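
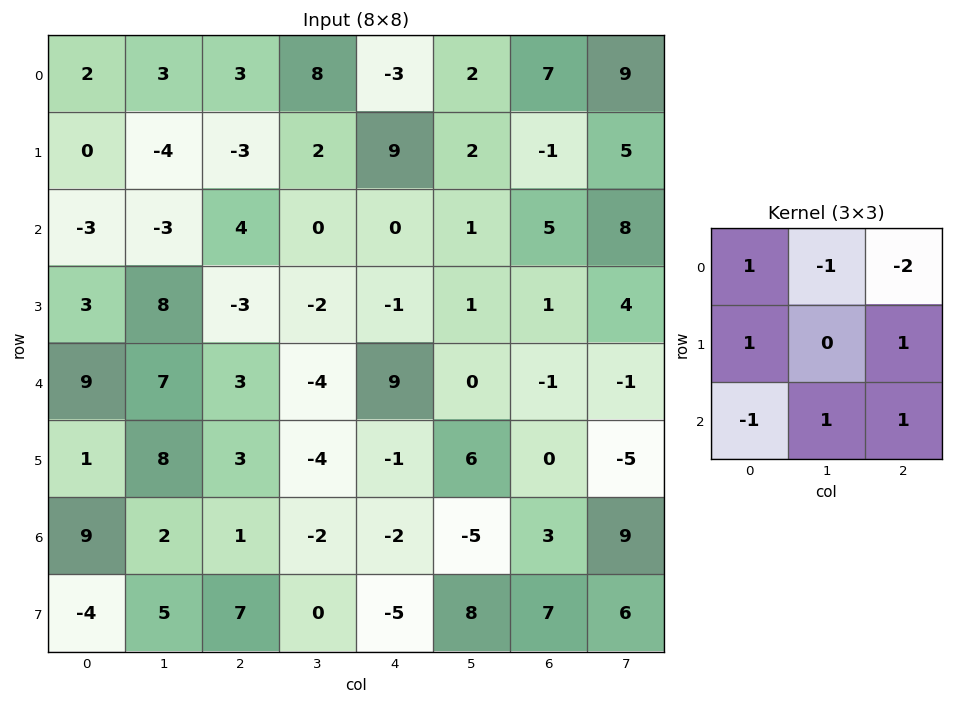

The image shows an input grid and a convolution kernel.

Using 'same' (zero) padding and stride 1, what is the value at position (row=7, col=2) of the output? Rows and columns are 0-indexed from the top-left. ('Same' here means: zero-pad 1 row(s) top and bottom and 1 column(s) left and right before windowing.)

The receptive field on the zero-padded input at this output position is [2 1 -2 / 5 7 0 / 0 0 0]. Elementwise product with the kernel and sum: 2·1 + 1·-1 + -2·-2 + 5·1 + 0·1 + 0·-1 + 0·1 + 0·1.

10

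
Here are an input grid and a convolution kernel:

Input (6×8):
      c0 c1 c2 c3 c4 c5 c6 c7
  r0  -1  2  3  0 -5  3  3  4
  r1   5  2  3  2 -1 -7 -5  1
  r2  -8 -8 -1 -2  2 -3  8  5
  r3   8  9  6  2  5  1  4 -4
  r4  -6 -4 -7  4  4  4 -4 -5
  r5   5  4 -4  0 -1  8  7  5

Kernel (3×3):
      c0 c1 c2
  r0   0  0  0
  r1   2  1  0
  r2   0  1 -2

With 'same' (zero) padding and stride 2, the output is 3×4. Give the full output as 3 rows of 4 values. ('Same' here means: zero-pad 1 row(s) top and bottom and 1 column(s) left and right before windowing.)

0 6 8 2
-18 -15 1 14
-9 -19 -5 1

Output[0,0]: The receptive field on the zero-padded input at this output position is [0 0 0 / 0 -1 2 / 0 5 2]. Elementwise product with the kernel and sum: 0·2 + -1·1 + 5·1 + 2·-2.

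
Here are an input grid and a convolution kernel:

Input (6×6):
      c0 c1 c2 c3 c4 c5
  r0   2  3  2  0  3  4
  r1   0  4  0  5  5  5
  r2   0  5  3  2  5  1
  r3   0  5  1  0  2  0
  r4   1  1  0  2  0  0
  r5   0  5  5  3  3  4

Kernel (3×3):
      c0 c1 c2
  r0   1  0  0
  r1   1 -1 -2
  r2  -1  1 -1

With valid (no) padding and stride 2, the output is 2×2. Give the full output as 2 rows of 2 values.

0 -19
-7 2

Output[0,0]: The receptive field on the input at this output position is [2 3 2 / 0 4 0 / 0 5 3]. Elementwise product with the kernel and sum: 2·1 + 0·1 + 4·-1 + 0·-2 + 0·-1 + 5·1 + 3·-1.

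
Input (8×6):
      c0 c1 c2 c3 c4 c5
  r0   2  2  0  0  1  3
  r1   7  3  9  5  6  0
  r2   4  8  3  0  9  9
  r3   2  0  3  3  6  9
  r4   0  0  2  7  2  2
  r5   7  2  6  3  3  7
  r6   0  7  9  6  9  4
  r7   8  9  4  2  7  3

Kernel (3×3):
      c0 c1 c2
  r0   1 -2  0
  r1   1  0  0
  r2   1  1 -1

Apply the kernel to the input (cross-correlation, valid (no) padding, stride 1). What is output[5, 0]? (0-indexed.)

16

The receptive field on the input at this output position is [7 2 6 / 0 7 9 / 8 9 4]. Elementwise product with the kernel and sum: 7·1 + 2·-2 + 0·1 + 8·1 + 9·1 + 4·-1.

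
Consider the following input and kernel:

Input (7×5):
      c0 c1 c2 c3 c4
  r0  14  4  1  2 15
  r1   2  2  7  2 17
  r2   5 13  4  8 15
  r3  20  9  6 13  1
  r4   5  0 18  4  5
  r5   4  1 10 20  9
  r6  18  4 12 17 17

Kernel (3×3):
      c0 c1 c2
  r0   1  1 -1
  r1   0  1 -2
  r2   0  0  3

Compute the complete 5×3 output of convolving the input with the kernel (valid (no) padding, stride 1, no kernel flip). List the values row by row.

Output[0,0]: The receptive field on the input at this output position is [14 4 1 / 2 2 7 / 5 13 4]. Elementwise product with the kernel and sum: 14·1 + 4·1 + 1·-1 + 2·1 + 7·-2 + 4·3.

17 30 1
20 34 -27
65 1 23
17 72 39
4 35 70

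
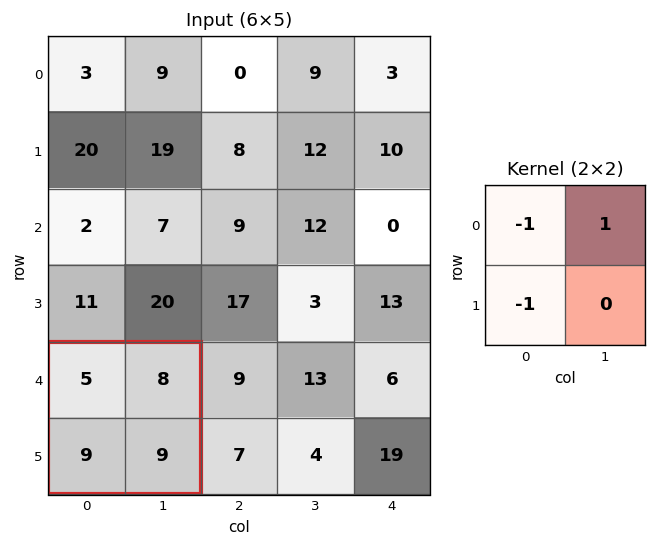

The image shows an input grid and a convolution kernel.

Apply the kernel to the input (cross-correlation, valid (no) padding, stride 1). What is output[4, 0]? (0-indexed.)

-6

The receptive field on the input at this output position is [5 8 / 9 9]. Elementwise product with the kernel and sum: 5·-1 + 8·1 + 9·-1.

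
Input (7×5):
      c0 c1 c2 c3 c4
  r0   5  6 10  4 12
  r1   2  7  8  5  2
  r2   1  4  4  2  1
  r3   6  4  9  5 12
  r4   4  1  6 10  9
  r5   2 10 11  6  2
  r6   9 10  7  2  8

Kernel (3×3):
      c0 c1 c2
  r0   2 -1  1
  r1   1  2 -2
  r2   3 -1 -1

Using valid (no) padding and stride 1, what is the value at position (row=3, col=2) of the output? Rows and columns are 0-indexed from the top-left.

58

The receptive field on the input at this output position is [9 5 12 / 6 10 9 / 11 6 2]. Elementwise product with the kernel and sum: 9·2 + 5·-1 + 12·1 + 6·1 + 10·2 + 9·-2 + 11·3 + 6·-1 + 2·-1.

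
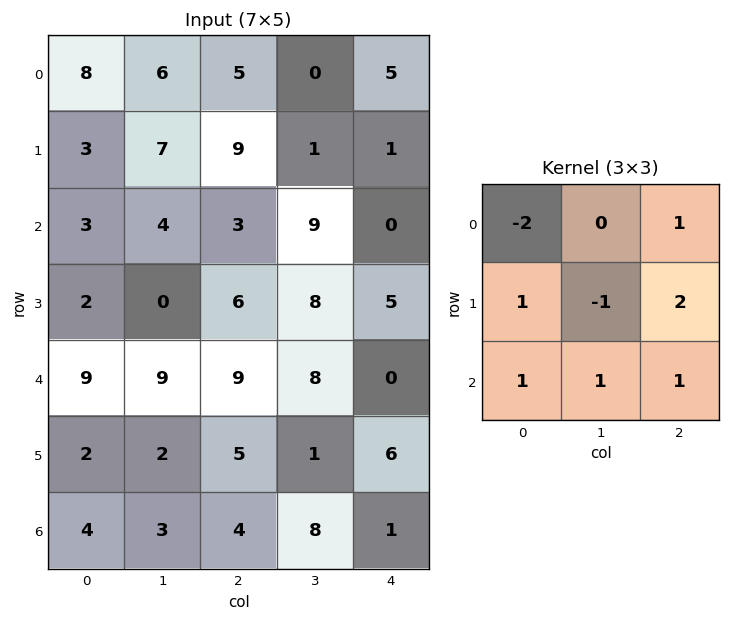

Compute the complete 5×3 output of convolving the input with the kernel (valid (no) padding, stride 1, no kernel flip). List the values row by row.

13 4 17
16 20 -4
38 37 19
29 32 6
12 4 11

Output[0,0]: The receptive field on the input at this output position is [8 6 5 / 3 7 9 / 3 4 3]. Elementwise product with the kernel and sum: 8·-2 + 5·1 + 3·1 + 7·-1 + 9·2 + 3·1 + 4·1 + 3·1.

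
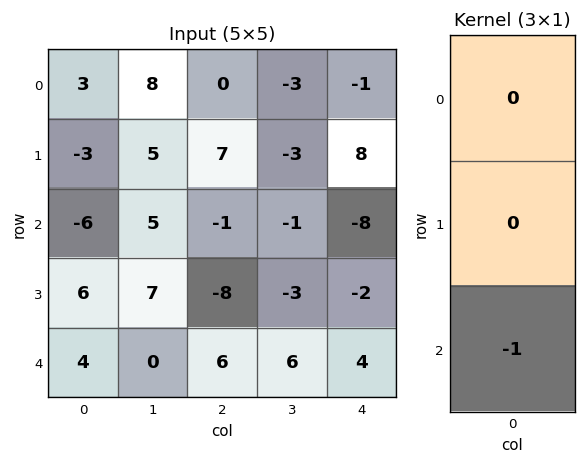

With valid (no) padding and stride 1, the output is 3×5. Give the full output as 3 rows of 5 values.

6 -5 1 1 8
-6 -7 8 3 2
-4 0 -6 -6 -4

Output[0,0]: The receptive field on the input at this output position is [3 / -3 / -6]. Elementwise product with the kernel and sum: -6·-1.
Output[0,1]: The receptive field on the input at this output position is [8 / 5 / 5]. Elementwise product with the kernel and sum: 5·-1.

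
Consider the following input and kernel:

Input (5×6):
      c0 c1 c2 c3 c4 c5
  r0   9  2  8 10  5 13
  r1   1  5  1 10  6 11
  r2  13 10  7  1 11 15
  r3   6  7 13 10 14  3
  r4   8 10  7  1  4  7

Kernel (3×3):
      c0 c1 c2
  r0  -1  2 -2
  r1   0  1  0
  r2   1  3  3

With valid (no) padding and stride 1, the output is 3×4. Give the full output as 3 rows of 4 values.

48 29 55 59
83 60 93 52
59 49 5 39

Output[0,0]: The receptive field on the input at this output position is [9 2 8 / 1 5 1 / 13 10 7]. Elementwise product with the kernel and sum: 9·-1 + 2·2 + 8·-2 + 5·1 + 13·1 + 10·3 + 7·3.
Output[0,1]: The receptive field on the input at this output position is [2 8 10 / 5 1 10 / 10 7 1]. Elementwise product with the kernel and sum: 2·-1 + 8·2 + 10·-2 + 1·1 + 10·1 + 7·3 + 1·3.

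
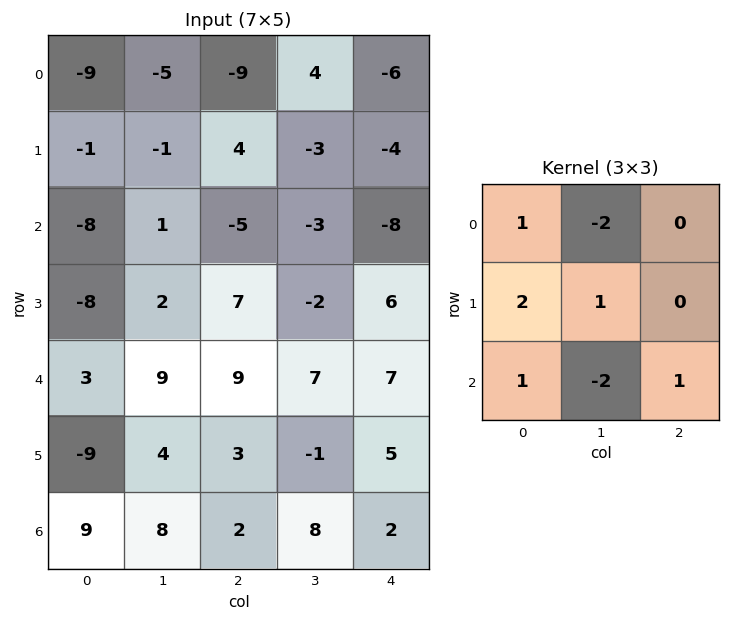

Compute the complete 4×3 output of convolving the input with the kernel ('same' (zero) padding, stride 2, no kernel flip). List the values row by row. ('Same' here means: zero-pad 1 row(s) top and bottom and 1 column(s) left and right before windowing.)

Output[0,0]: The receptive field on the zero-padded input at this output position is [0 0 0 / 0 -9 -5 / 0 -1 -1]. Elementwise product with the kernel and sum: 0·1 + 0·-2 + 0·2 + -9·1 + 0·1 + -1·-2 + -1·1.

-8 -31 7
12 -26 -23
41 12 -4
27 16 7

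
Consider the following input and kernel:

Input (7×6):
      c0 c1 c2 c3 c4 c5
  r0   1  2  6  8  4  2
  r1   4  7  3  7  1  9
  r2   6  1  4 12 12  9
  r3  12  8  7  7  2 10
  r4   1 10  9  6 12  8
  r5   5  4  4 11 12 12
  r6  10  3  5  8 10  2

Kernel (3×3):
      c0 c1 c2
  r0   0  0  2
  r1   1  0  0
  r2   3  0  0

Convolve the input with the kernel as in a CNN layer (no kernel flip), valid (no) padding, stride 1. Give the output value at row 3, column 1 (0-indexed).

The receptive field on the input at this output position is [8 7 7 / 10 9 6 / 4 4 11]. Elementwise product with the kernel and sum: 7·2 + 10·1 + 4·3.

36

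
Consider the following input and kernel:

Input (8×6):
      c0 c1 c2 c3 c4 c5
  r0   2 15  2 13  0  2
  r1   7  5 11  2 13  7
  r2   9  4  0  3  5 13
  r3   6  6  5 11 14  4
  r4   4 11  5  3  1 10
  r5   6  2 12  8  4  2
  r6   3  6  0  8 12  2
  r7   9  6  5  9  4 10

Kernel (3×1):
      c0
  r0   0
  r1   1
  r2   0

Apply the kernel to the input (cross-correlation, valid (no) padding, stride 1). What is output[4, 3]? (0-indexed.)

8

The receptive field on the input at this output position is [3 / 8 / 8]. Elementwise product with the kernel and sum: 8·1.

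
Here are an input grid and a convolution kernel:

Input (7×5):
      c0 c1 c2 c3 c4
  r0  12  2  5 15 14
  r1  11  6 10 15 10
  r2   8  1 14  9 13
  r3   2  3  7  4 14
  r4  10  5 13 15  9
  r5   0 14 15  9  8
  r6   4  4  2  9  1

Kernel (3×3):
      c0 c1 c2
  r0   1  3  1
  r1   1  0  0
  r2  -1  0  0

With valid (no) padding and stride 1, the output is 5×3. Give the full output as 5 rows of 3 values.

26 37 60
45 49 72
17 50 48
28 19 31
34 69 80

Output[0,0]: The receptive field on the input at this output position is [12 2 5 / 11 6 10 / 8 1 14]. Elementwise product with the kernel and sum: 12·1 + 2·3 + 5·1 + 11·1 + 8·-1.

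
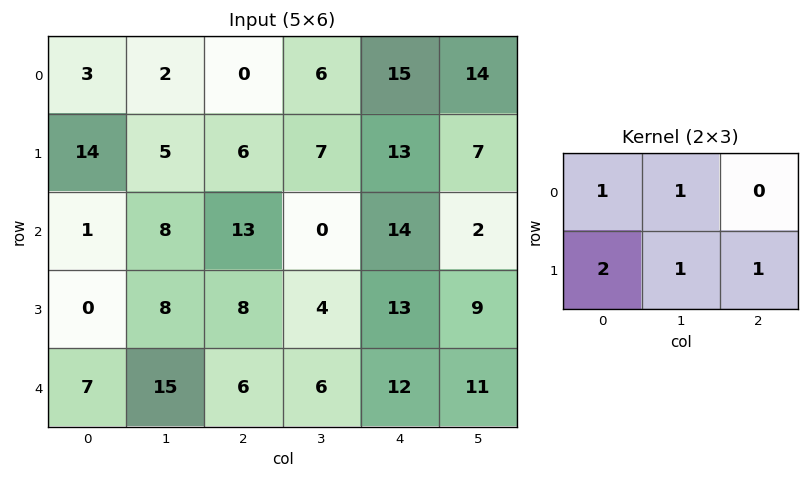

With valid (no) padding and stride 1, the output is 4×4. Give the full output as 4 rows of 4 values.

Output[0,0]: The receptive field on the input at this output position is [3 2 0 / 14 5 6]. Elementwise product with the kernel and sum: 3·1 + 2·1 + 14·2 + 5·1 + 6·1.
Output[0,1]: The receptive field on the input at this output position is [2 0 6 / 5 6 7]. Elementwise product with the kernel and sum: 2·1 + 0·1 + 5·2 + 6·1 + 7·1.

44 25 38 55
42 40 53 36
25 49 46 44
43 58 42 52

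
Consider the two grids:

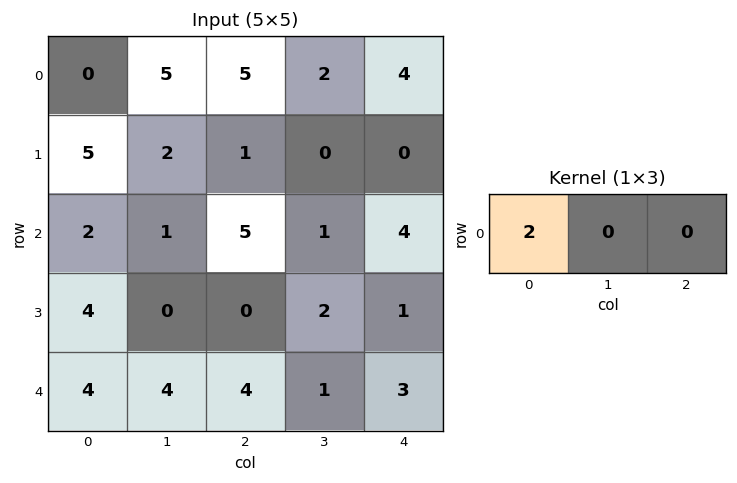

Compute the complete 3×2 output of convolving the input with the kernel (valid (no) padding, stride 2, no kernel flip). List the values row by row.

0 10
4 10
8 8

Output[0,0]: The receptive field on the input at this output position is [0 5 5]. Elementwise product with the kernel and sum: 0·2.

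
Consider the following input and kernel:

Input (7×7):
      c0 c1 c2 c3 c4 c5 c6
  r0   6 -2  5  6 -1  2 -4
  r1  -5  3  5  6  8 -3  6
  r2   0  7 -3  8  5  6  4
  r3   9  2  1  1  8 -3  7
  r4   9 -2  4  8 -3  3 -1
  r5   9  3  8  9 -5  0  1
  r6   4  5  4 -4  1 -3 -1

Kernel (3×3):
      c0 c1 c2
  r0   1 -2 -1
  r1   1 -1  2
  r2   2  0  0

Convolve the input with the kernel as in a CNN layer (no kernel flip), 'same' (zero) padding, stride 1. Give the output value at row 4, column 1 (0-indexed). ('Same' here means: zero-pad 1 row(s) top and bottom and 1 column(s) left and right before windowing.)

The receptive field on the zero-padded input at this output position is [9 2 1 / 9 -2 4 / 9 3 8]. Elementwise product with the kernel and sum: 9·1 + 2·-2 + 1·-1 + 9·1 + -2·-1 + 4·2 + 9·2.

41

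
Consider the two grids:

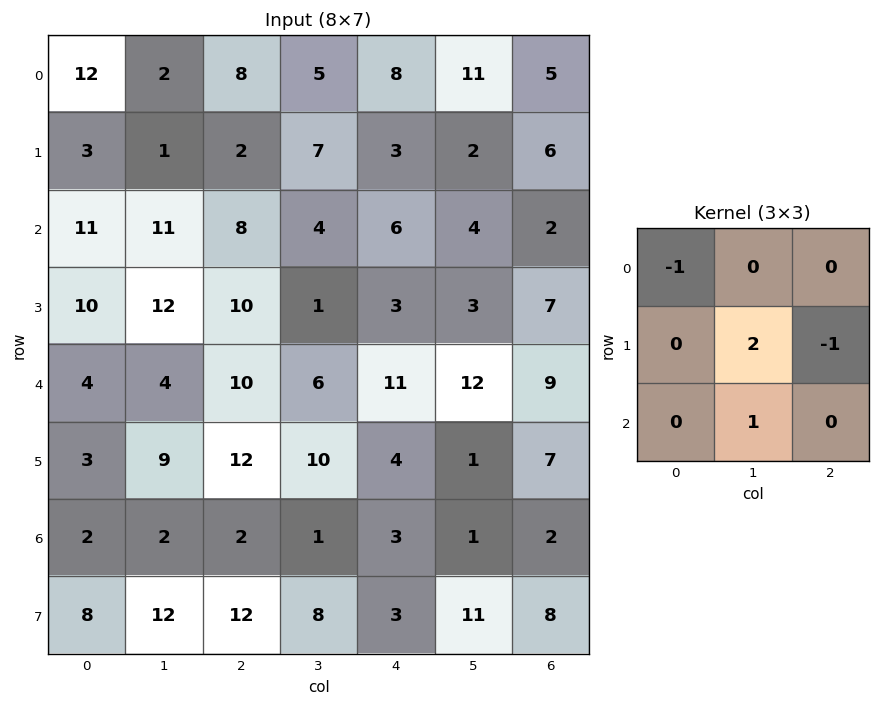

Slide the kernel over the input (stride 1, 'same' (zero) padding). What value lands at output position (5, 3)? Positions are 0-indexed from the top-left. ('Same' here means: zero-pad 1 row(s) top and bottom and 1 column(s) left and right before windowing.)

The receptive field on the zero-padded input at this output position is [10 6 11 / 12 10 4 / 2 1 3]. Elementwise product with the kernel and sum: 10·-1 + 10·2 + 4·-1 + 1·1.

7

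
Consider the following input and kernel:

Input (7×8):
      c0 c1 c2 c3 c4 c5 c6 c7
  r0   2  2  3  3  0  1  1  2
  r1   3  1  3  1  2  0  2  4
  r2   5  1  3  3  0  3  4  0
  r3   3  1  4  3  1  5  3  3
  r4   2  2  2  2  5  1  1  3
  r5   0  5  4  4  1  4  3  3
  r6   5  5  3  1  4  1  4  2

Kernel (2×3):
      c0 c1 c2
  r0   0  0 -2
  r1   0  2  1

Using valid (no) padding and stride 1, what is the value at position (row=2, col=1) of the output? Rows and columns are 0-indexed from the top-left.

The receptive field on the input at this output position is [1 3 3 / 1 4 3]. Elementwise product with the kernel and sum: 3·-2 + 4·2 + 3·1.

5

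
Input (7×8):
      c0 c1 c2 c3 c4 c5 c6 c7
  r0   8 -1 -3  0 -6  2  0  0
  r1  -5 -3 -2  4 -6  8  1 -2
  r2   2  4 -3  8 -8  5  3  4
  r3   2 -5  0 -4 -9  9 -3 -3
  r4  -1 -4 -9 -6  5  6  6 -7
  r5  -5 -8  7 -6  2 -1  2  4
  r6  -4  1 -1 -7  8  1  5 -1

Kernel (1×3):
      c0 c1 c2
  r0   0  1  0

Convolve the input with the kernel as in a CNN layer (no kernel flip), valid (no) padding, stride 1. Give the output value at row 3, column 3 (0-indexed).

-9

The receptive field on the input at this output position is [-4 -9 9]. Elementwise product with the kernel and sum: -9·1.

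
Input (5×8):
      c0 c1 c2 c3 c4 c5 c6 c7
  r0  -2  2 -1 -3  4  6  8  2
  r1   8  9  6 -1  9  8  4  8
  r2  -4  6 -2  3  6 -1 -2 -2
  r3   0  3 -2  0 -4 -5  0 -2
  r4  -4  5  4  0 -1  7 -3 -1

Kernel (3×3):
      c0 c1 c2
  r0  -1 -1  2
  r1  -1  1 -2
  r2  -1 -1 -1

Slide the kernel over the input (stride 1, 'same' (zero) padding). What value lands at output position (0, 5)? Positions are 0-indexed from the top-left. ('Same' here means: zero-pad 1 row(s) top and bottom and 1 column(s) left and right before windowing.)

-35

The receptive field on the zero-padded input at this output position is [0 0 0 / 4 6 8 / 9 8 4]. Elementwise product with the kernel and sum: 0·-1 + 0·-1 + 0·2 + 4·-1 + 6·1 + 8·-2 + 9·-1 + 8·-1 + 4·-1.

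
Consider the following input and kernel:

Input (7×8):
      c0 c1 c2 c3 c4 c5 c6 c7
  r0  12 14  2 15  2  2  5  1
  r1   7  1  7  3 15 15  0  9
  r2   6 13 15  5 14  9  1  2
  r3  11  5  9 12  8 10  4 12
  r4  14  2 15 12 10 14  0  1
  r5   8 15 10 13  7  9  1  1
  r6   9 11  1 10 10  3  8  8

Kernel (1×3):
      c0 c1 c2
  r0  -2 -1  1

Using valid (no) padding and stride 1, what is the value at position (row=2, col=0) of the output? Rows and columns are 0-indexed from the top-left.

-10

The receptive field on the input at this output position is [6 13 15]. Elementwise product with the kernel and sum: 6·-2 + 13·-1 + 15·1.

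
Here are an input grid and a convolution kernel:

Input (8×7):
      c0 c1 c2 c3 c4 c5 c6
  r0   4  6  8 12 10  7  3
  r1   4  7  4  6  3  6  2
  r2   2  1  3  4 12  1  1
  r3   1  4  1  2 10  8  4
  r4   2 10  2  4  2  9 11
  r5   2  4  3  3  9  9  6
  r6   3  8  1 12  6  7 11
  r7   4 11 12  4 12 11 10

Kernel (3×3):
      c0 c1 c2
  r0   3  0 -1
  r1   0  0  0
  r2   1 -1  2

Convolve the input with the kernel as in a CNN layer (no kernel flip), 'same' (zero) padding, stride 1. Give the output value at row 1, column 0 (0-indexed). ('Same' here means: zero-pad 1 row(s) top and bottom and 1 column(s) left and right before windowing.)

-6

The receptive field on the zero-padded input at this output position is [0 4 6 / 0 4 7 / 0 2 1]. Elementwise product with the kernel and sum: 0·3 + 6·-1 + 0·1 + 2·-1 + 1·2.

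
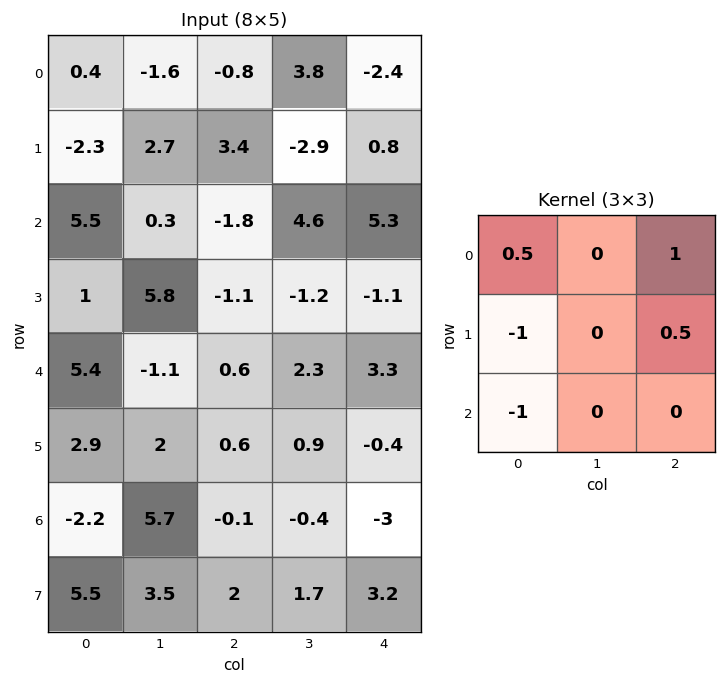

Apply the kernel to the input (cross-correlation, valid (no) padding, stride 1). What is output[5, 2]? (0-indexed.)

The receptive field on the input at this output position is [0.6 0.9 -0.4 / -0.1 -0.4 -3 / 2 1.7 3.2]. Elementwise product with the kernel and sum: 0.6·0.5 + -0.4·1 + -0.1·-1 + -3·0.5 + 2·-1.

-3.5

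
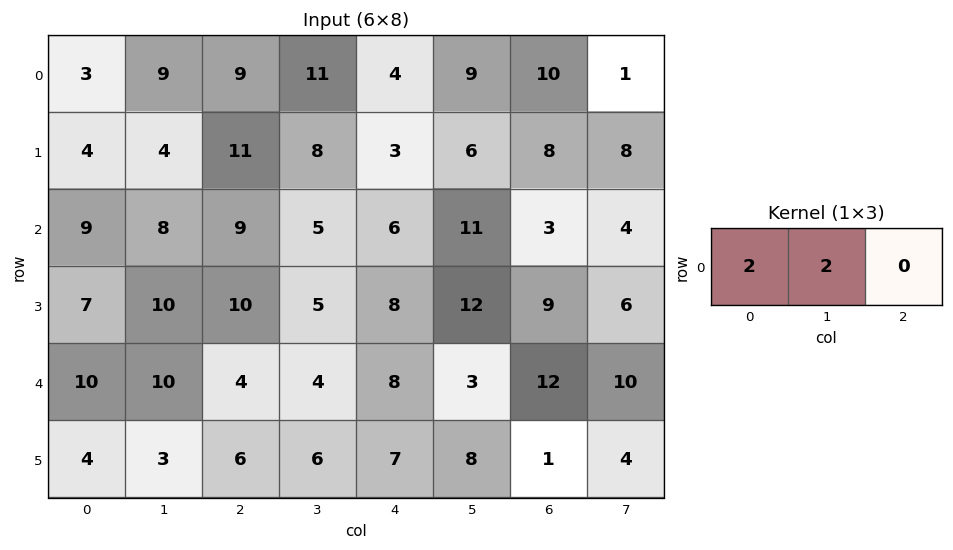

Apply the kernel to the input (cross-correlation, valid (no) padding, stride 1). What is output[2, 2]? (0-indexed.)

28

The receptive field on the input at this output position is [9 5 6]. Elementwise product with the kernel and sum: 9·2 + 5·2.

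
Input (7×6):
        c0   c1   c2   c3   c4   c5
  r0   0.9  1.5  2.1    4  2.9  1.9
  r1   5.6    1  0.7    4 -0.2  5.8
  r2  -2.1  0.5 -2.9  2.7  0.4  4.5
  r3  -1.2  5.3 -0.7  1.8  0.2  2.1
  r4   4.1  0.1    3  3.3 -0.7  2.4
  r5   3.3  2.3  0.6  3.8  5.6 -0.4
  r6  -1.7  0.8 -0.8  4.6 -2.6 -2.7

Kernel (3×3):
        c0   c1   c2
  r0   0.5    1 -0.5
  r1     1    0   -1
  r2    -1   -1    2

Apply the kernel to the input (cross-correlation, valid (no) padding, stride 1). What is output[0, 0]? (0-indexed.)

The receptive field on the input at this output position is [0.9 1.5 2.1 / 5.6 1 0.7 / -2.1 0.5 -2.9]. Elementwise product with the kernel and sum: 0.9·0.5 + 1.5·1 + 2.1·-0.5 + 5.6·1 + 0.7·-1 + -2.1·-1 + 0.5·-1 + -2.9·2.

1.6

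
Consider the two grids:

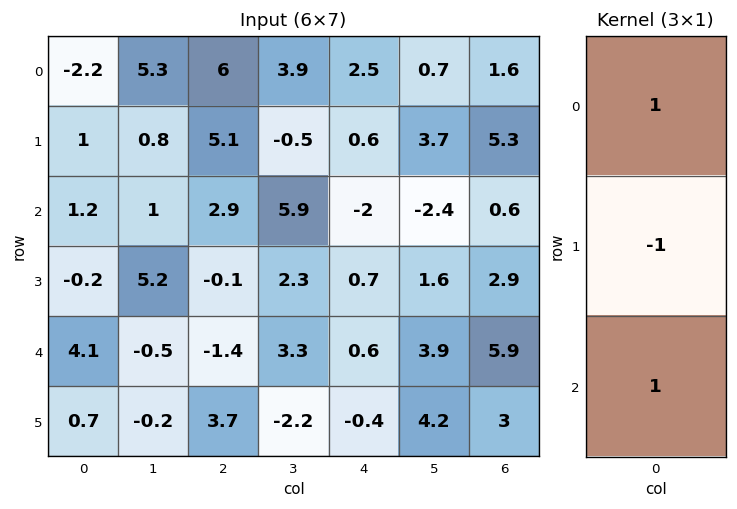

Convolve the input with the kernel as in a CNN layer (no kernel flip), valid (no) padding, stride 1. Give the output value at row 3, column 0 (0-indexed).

-3.6

The receptive field on the input at this output position is [-0.2 / 4.1 / 0.7]. Elementwise product with the kernel and sum: -0.2·1 + 4.1·-1 + 0.7·1.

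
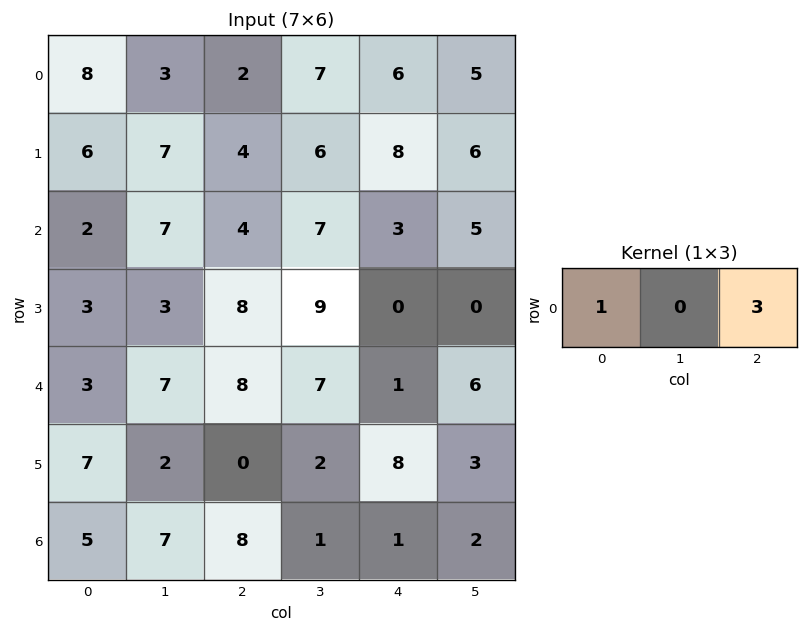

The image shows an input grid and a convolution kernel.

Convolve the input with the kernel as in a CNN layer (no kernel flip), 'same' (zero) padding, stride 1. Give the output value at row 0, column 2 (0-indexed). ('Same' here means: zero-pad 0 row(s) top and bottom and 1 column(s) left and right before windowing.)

24

The receptive field on the zero-padded input at this output position is [3 2 7]. Elementwise product with the kernel and sum: 3·1 + 7·3.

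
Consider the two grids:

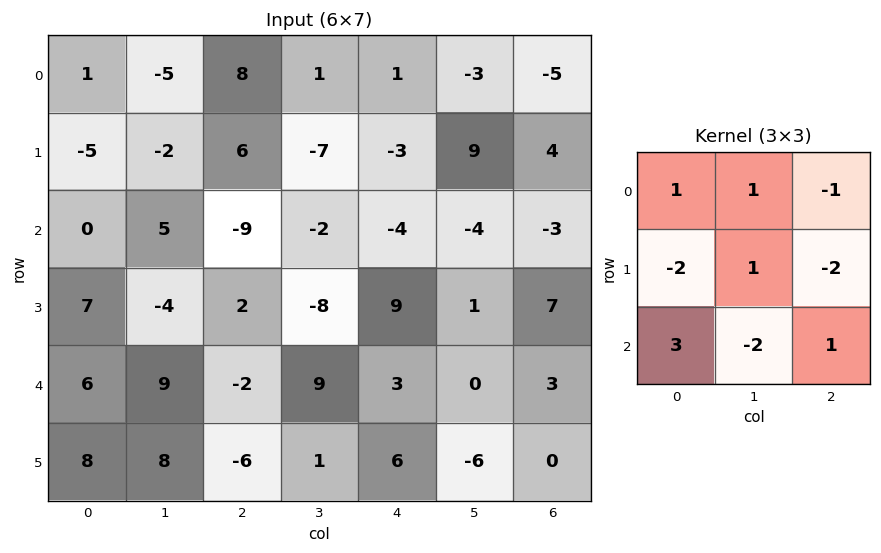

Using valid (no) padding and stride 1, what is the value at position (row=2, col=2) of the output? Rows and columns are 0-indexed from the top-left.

-58

The receptive field on the input at this output position is [-9 -2 -4 / 2 -8 9 / -2 9 3]. Elementwise product with the kernel and sum: -9·1 + -2·1 + -4·-1 + 2·-2 + -8·1 + 9·-2 + -2·3 + 9·-2 + 3·1.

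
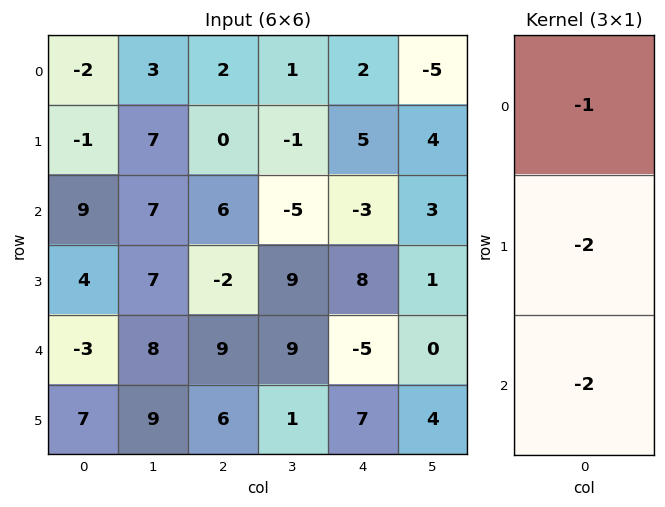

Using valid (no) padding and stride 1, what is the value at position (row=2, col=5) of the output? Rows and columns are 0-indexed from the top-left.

The receptive field on the input at this output position is [3 / 1 / 0]. Elementwise product with the kernel and sum: 3·-1 + 1·-2 + 0·-2.

-5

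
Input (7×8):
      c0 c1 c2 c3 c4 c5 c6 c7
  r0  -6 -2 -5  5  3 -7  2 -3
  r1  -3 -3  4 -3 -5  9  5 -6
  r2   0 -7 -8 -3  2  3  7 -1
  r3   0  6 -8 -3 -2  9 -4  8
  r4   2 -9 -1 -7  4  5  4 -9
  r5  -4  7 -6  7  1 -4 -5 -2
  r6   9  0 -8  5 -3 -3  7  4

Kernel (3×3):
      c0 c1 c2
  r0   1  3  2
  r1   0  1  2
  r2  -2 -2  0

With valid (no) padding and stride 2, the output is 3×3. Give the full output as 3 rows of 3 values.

Output[0,0]: The receptive field on the input at this output position is [-6 -2 -5 / -3 -3 4 / 0 -7 -8]. Elementwise product with the kernel and sum: -6·1 + -2·3 + -5·2 + -3·1 + 4·2 + 0·-2 + -7·-2.
Output[0,1]: The receptive field on the input at this output position is [-5 5 3 / 4 -3 -5 / -8 -3 2]. Elementwise product with the kernel and sum: -5·1 + 5·3 + 3·2 + -3·1 + -5·2 + -8·-2 + -3·-2.

-3 25 -5
-33 -4 8
-50 1 25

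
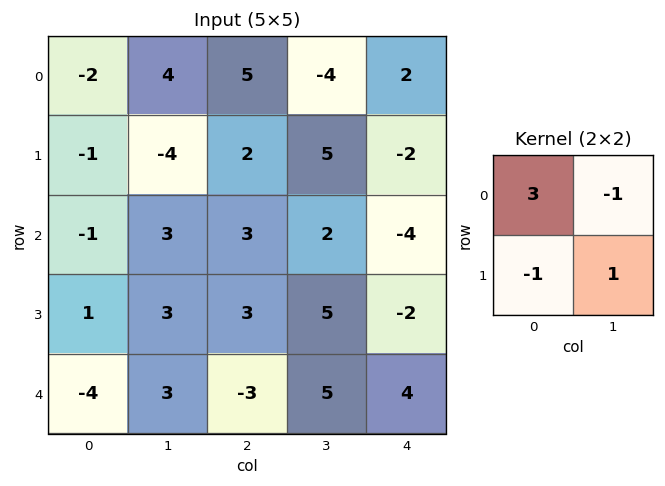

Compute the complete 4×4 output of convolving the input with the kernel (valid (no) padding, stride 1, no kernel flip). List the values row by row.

-13 13 22 -21
5 -14 0 11
-4 6 9 3
7 0 12 16

Output[0,0]: The receptive field on the input at this output position is [-2 4 / -1 -4]. Elementwise product with the kernel and sum: -2·3 + 4·-1 + -1·-1 + -4·1.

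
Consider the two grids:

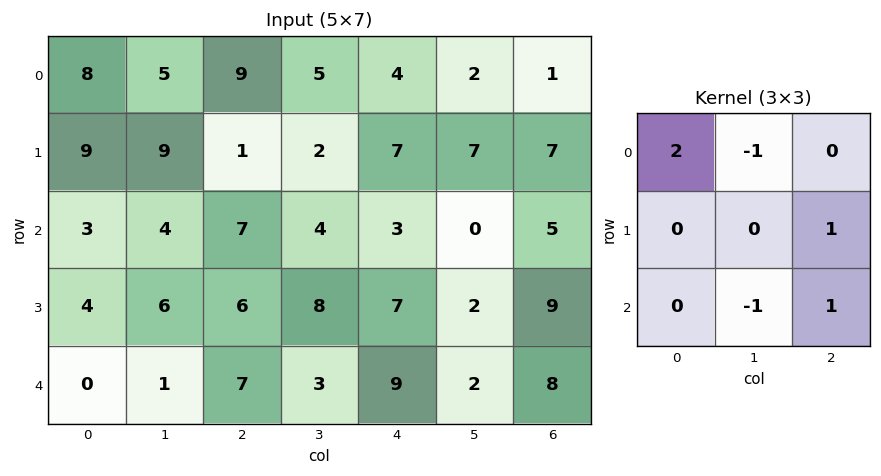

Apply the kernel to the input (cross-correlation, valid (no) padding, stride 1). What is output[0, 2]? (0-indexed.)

19

The receptive field on the input at this output position is [9 5 4 / 1 2 7 / 7 4 3]. Elementwise product with the kernel and sum: 9·2 + 5·-1 + 7·1 + 4·-1 + 3·1.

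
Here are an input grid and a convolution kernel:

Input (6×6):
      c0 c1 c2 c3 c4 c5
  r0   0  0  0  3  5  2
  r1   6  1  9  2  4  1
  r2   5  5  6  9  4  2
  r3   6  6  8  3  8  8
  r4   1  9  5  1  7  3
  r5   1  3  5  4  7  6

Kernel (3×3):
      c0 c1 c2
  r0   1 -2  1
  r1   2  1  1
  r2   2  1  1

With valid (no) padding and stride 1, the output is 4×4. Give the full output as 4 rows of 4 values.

43 41 48 28
60 33 61 41
43 49 37 37
28 32 49 28

Output[0,0]: The receptive field on the input at this output position is [0 0 0 / 6 1 9 / 5 5 6]. Elementwise product with the kernel and sum: 0·1 + 0·-2 + 0·1 + 6·2 + 1·1 + 9·1 + 5·2 + 5·1 + 6·1.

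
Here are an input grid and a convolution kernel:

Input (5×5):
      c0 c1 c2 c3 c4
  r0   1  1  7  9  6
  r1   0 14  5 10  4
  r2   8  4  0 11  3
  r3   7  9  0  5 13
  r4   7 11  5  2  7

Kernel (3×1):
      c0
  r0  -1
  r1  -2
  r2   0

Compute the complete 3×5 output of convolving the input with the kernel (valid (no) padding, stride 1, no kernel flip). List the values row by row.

-1 -29 -17 -29 -14
-16 -22 -5 -32 -10
-22 -22 0 -21 -29

Output[0,0]: The receptive field on the input at this output position is [1 / 0 / 8]. Elementwise product with the kernel and sum: 1·-1 + 0·-2.
Output[0,1]: The receptive field on the input at this output position is [1 / 14 / 4]. Elementwise product with the kernel and sum: 1·-1 + 14·-2.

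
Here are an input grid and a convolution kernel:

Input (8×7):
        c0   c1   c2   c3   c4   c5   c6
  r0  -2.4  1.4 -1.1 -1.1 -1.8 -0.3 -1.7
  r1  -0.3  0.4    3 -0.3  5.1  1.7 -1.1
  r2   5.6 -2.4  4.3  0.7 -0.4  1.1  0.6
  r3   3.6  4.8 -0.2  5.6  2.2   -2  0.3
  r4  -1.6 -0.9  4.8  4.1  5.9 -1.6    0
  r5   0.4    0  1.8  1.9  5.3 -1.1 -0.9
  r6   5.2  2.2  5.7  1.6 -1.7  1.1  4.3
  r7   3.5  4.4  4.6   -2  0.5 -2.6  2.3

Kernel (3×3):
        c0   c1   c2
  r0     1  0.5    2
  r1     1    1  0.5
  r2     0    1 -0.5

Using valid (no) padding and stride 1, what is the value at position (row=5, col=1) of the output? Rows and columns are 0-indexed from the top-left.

The receptive field on the input at this output position is [0 1.8 1.9 / 2.2 5.7 1.6 / 4.4 4.6 -2]. Elementwise product with the kernel and sum: 0·1 + 1.8·0.5 + 1.9·2 + 2.2·1 + 5.7·1 + 1.6·0.5 + 4.6·1 + -2·-0.5.

19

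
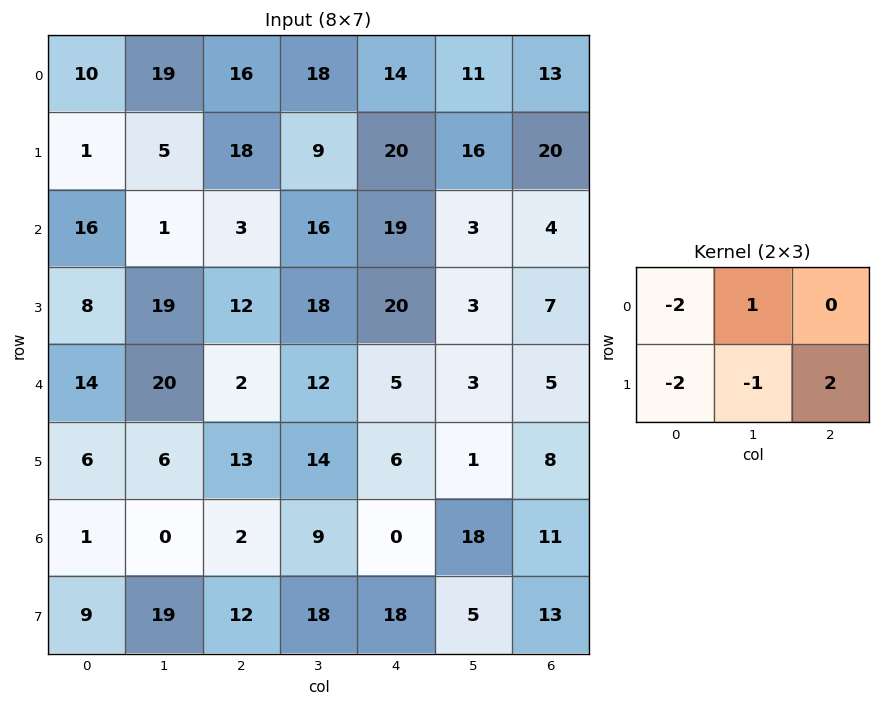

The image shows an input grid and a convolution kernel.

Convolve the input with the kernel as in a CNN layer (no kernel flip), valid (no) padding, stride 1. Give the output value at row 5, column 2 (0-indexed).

The receptive field on the input at this output position is [13 14 6 / 2 9 0]. Elementwise product with the kernel and sum: 13·-2 + 14·1 + 2·-2 + 9·-1 + 0·2.

-25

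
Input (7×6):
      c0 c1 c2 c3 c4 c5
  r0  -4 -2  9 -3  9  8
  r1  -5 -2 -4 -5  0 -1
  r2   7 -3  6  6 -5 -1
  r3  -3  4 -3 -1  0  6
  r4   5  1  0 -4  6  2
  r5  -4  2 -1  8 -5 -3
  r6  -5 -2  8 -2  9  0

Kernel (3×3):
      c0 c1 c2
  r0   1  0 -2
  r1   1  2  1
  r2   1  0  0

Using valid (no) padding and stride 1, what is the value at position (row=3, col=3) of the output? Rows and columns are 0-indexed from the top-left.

The receptive field on the input at this output position is [-1 0 6 / -4 6 2 / 8 -5 -3]. Elementwise product with the kernel and sum: -1·1 + 6·-2 + -4·1 + 6·2 + 2·1 + 8·1.

5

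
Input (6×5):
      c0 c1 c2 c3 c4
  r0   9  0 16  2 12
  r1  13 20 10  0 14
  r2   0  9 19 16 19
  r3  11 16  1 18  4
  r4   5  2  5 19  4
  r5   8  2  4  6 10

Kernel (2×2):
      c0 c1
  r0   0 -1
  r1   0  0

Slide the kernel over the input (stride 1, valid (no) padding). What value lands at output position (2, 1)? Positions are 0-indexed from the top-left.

-19

The receptive field on the input at this output position is [9 19 / 16 1]. Elementwise product with the kernel and sum: 19·-1.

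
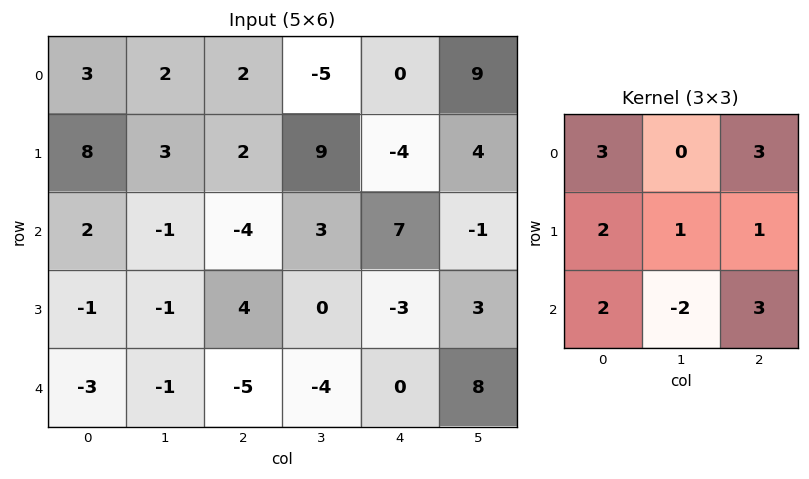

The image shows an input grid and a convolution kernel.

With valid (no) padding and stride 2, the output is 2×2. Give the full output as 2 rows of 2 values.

30 22
-24 12

Output[0,0]: The receptive field on the input at this output position is [3 2 2 / 8 3 2 / 2 -1 -4]. Elementwise product with the kernel and sum: 3·3 + 2·3 + 8·2 + 3·1 + 2·1 + 2·2 + -1·-2 + -4·3.
Output[0,1]: The receptive field on the input at this output position is [2 -5 0 / 2 9 -4 / -4 3 7]. Elementwise product with the kernel and sum: 2·3 + 0·3 + 2·2 + 9·1 + -4·1 + -4·2 + 3·-2 + 7·3.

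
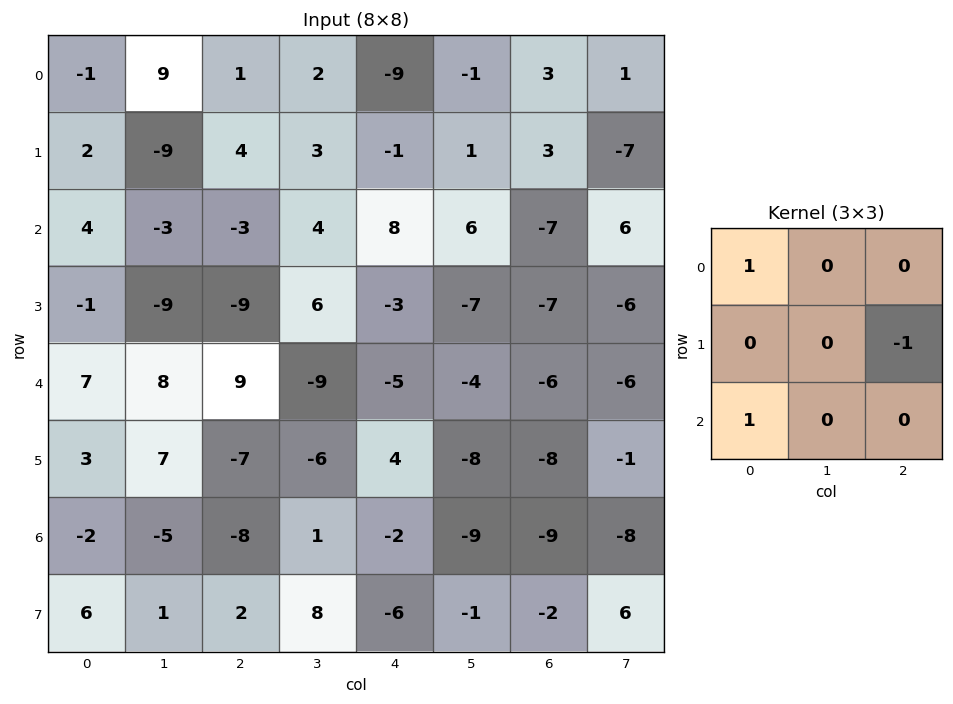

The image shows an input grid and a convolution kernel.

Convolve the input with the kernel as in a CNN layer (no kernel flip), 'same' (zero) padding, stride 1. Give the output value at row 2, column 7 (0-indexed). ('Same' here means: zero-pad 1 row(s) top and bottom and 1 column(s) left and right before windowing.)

The receptive field on the zero-padded input at this output position is [3 -7 0 / -7 6 0 / -7 -6 0]. Elementwise product with the kernel and sum: 3·1 + 0·-1 + -7·1.

-4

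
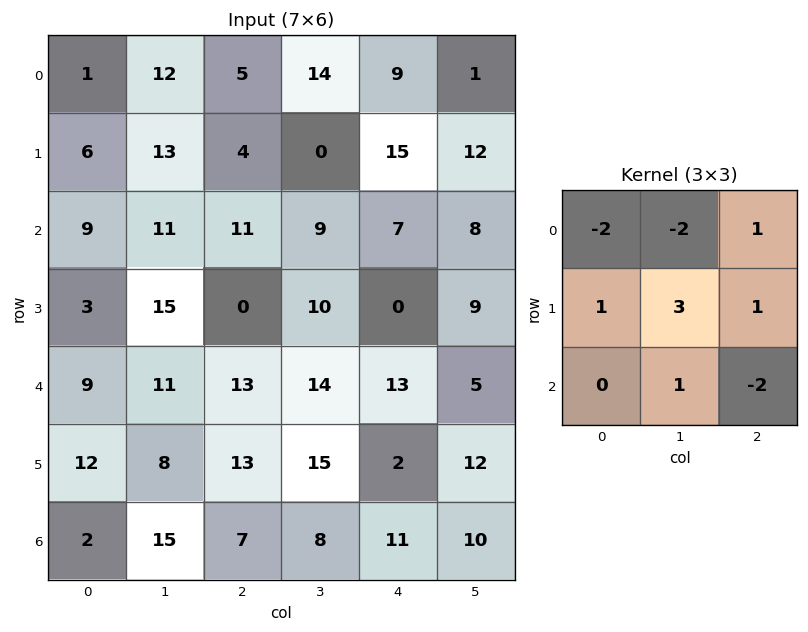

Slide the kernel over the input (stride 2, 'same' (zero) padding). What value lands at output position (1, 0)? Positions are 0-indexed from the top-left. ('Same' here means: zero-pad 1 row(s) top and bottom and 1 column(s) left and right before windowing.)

12

The receptive field on the zero-padded input at this output position is [0 6 13 / 0 9 11 / 0 3 15]. Elementwise product with the kernel and sum: 0·-2 + 6·-2 + 13·1 + 0·1 + 9·3 + 11·1 + 3·1 + 15·-2.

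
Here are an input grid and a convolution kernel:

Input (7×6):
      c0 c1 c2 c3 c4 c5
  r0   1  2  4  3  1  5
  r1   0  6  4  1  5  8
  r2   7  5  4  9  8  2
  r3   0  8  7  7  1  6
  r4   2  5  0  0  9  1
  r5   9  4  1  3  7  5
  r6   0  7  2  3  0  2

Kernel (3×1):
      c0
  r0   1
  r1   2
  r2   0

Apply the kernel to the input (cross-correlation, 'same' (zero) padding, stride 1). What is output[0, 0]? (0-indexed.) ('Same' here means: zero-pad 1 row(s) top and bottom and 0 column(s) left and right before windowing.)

The receptive field on the zero-padded input at this output position is [0 / 1 / 0]. Elementwise product with the kernel and sum: 0·1 + 1·2.

2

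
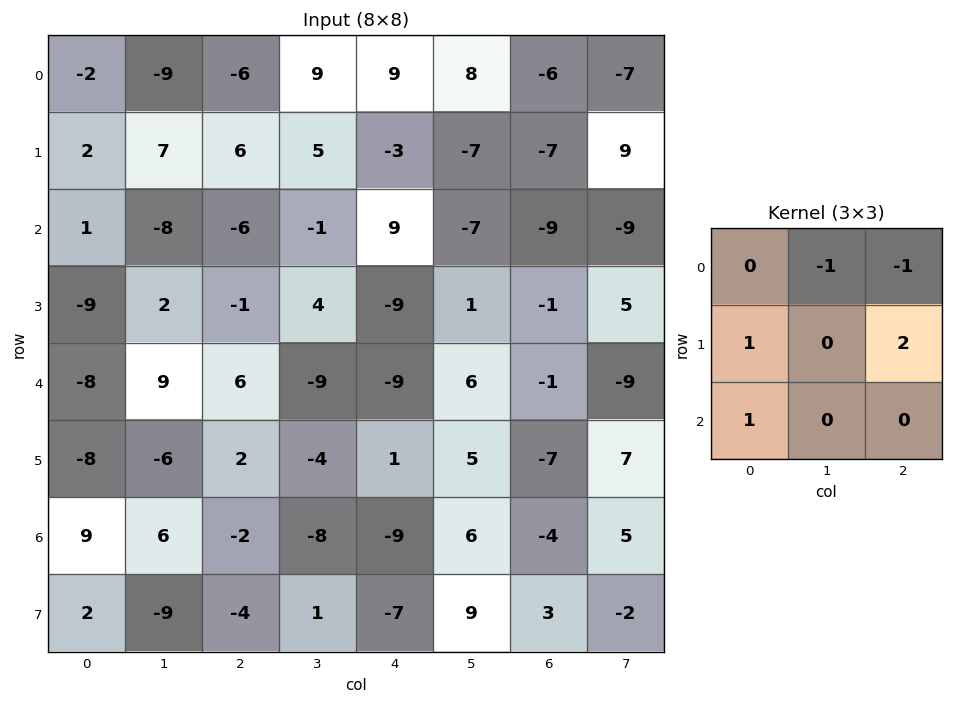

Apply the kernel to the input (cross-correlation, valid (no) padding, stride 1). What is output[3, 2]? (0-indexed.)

The receptive field on the input at this output position is [-1 4 -9 / 6 -9 -9 / 2 -4 1]. Elementwise product with the kernel and sum: 4·-1 + -9·-1 + 6·1 + -9·2 + 2·1.

-5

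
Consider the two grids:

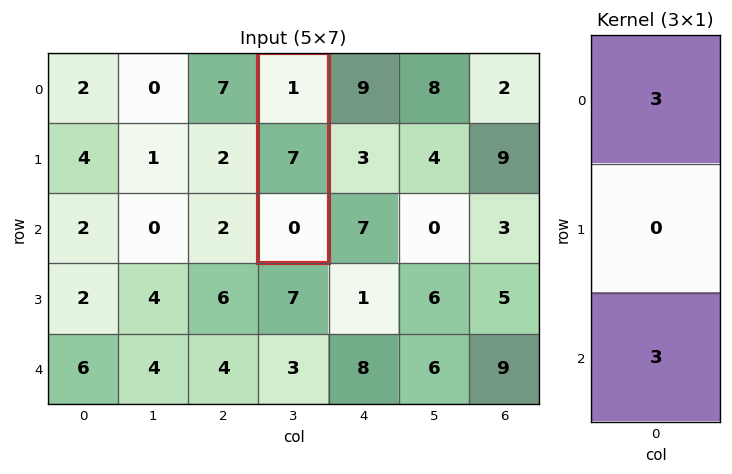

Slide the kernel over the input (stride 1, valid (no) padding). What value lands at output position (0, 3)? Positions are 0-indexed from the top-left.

The receptive field on the input at this output position is [1 / 7 / 0]. Elementwise product with the kernel and sum: 1·3 + 0·3.

3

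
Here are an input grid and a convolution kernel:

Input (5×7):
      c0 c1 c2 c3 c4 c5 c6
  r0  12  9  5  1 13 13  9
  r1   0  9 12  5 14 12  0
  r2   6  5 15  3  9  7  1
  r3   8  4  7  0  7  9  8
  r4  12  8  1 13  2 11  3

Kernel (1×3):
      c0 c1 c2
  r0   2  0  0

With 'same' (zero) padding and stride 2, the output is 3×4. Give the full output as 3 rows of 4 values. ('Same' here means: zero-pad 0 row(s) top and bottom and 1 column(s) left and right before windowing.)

Output[0,0]: The receptive field on the zero-padded input at this output position is [0 12 9]. Elementwise product with the kernel and sum: 0·2.

0 18 2 26
0 10 6 14
0 16 26 22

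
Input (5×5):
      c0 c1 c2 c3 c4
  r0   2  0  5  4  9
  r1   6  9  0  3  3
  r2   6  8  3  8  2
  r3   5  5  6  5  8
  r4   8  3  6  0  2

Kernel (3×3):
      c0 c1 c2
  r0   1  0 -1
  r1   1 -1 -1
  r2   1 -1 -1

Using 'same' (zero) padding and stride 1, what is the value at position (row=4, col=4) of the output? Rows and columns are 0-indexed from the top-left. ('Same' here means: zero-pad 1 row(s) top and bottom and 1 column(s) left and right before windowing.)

3

The receptive field on the zero-padded input at this output position is [5 8 0 / 0 2 0 / 0 0 0]. Elementwise product with the kernel and sum: 5·1 + 0·-1 + 0·1 + 2·-1 + 0·-1 + 0·1 + 0·-1 + 0·-1.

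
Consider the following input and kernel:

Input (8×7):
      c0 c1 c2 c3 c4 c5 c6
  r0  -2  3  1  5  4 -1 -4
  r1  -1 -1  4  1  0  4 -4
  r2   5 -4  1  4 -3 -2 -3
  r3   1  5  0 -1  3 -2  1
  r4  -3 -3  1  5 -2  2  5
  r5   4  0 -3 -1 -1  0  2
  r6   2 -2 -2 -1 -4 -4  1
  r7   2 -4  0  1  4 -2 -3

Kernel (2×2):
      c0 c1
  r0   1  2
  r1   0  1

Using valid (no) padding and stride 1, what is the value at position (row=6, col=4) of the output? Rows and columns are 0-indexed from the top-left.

The receptive field on the input at this output position is [-4 -4 / 4 -2]. Elementwise product with the kernel and sum: -4·1 + -4·2 + -2·1.

-14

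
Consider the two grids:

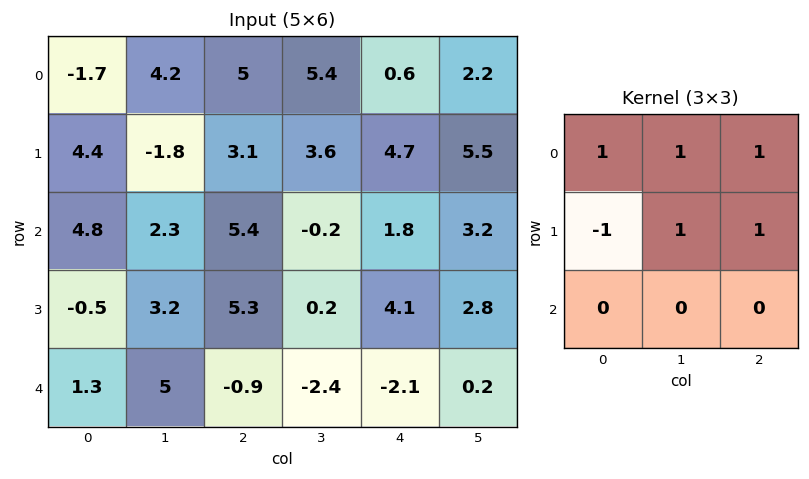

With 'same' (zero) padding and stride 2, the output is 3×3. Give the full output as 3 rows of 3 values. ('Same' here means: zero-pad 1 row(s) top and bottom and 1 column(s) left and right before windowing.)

Output[0,0]: The receptive field on the zero-padded input at this output position is [0 0 0 / 0 -1.7 4.2 / 0 4.4 -1.8]. Elementwise product with the kernel and sum: 0·1 + 0·1 + 0·1 + 0·-1 + -1.7·1 + 4.2·1.

2.5 6.2 -2.6
9.7 7.8 19
9 0.4 7.6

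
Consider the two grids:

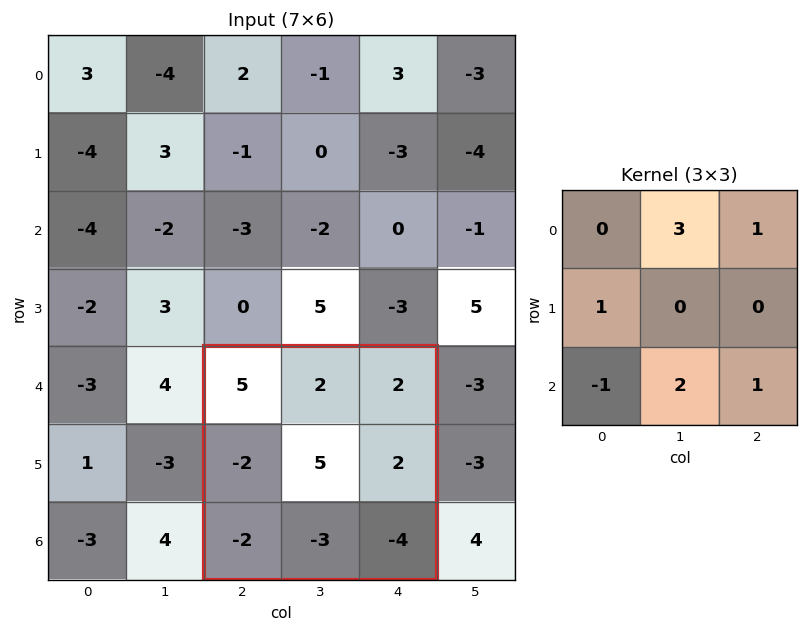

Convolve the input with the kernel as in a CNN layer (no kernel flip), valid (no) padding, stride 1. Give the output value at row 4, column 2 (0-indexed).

-2

The receptive field on the input at this output position is [5 2 2 / -2 5 2 / -2 -3 -4]. Elementwise product with the kernel and sum: 2·3 + 2·1 + -2·1 + -2·-1 + -3·2 + -4·1.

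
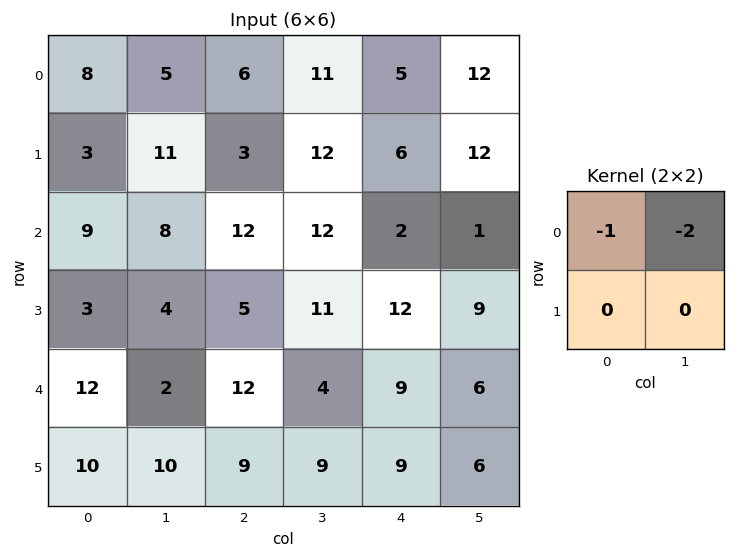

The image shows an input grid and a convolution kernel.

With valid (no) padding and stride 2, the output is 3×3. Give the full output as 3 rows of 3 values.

-18 -28 -29
-25 -36 -4
-16 -20 -21

Output[0,0]: The receptive field on the input at this output position is [8 5 / 3 11]. Elementwise product with the kernel and sum: 8·-1 + 5·-2.
Output[0,1]: The receptive field on the input at this output position is [6 11 / 3 12]. Elementwise product with the kernel and sum: 6·-1 + 11·-2.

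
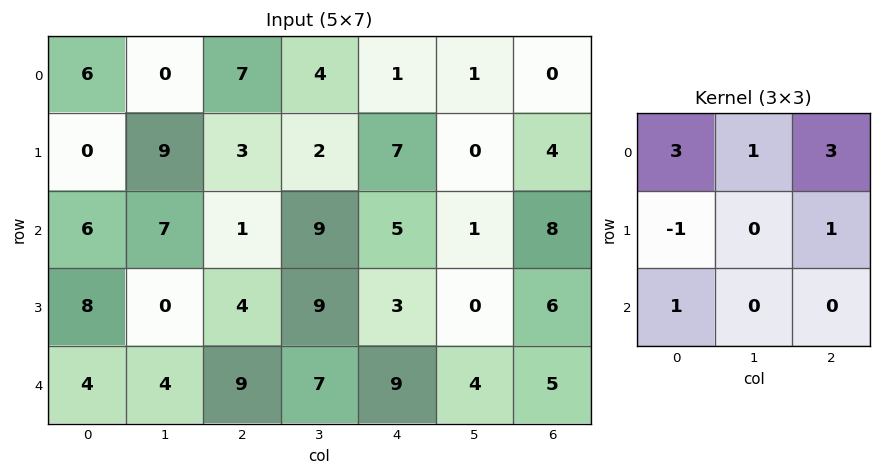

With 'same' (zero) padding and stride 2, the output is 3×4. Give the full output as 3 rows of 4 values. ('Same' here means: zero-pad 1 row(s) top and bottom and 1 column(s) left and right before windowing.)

0 13 -1 -1
34 38 14 3
12 34 27 2

Output[0,0]: The receptive field on the zero-padded input at this output position is [0 0 0 / 0 6 0 / 0 0 9]. Elementwise product with the kernel and sum: 0·3 + 0·1 + 0·3 + 0·-1 + 0·1 + 0·1.
Output[0,1]: The receptive field on the zero-padded input at this output position is [0 0 0 / 0 7 4 / 9 3 2]. Elementwise product with the kernel and sum: 0·3 + 0·1 + 0·3 + 0·-1 + 4·1 + 9·1.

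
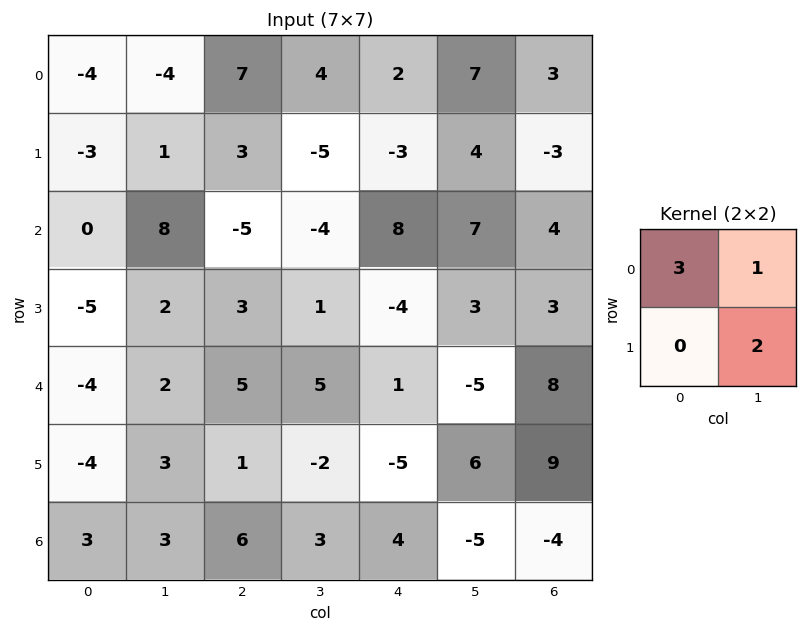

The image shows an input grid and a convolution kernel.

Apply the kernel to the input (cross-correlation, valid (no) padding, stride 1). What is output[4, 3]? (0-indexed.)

6

The receptive field on the input at this output position is [5 1 / -2 -5]. Elementwise product with the kernel and sum: 5·3 + 1·1 + -5·2.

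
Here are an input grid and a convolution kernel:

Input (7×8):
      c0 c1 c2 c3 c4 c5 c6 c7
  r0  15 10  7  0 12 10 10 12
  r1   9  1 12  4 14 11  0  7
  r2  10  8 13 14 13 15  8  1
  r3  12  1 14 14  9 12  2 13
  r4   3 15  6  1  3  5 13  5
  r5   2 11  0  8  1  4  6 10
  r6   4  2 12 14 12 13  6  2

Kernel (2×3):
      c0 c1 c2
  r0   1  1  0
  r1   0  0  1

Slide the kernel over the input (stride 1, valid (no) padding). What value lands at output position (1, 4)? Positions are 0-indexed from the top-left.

The receptive field on the input at this output position is [14 11 0 / 13 15 8]. Elementwise product with the kernel and sum: 14·1 + 11·1 + 8·1.

33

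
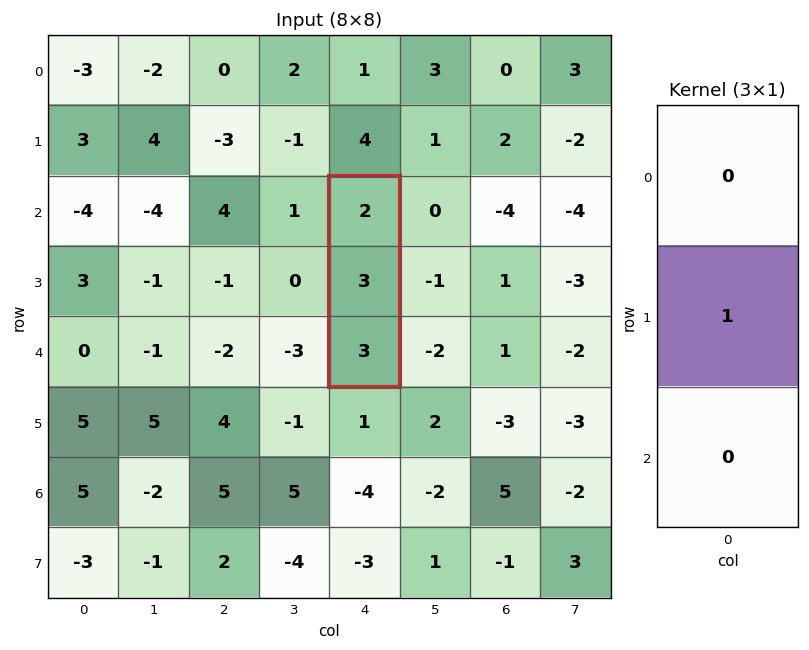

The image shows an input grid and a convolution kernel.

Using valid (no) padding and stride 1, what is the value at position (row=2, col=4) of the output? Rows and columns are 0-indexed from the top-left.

The receptive field on the input at this output position is [2 / 3 / 3]. Elementwise product with the kernel and sum: 3·1.

3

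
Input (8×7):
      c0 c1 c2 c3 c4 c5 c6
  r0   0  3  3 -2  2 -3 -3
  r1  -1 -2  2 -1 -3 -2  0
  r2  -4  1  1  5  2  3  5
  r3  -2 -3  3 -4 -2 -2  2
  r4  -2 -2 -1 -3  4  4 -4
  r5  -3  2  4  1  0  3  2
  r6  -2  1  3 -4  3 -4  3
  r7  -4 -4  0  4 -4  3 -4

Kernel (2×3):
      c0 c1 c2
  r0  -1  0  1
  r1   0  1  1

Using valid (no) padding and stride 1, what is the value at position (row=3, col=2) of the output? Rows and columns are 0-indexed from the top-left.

The receptive field on the input at this output position is [3 -4 -2 / -1 -3 4]. Elementwise product with the kernel and sum: 3·-1 + -2·1 + -3·1 + 4·1.

-4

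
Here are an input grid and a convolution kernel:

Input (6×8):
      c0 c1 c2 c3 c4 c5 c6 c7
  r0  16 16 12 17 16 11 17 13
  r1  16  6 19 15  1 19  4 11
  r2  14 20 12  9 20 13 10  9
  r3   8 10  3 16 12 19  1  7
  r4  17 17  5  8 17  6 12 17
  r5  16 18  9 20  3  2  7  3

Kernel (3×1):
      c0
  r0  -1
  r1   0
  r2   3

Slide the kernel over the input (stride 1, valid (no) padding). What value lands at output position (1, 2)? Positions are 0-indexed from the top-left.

-10

The receptive field on the input at this output position is [19 / 12 / 3]. Elementwise product with the kernel and sum: 19·-1 + 3·3.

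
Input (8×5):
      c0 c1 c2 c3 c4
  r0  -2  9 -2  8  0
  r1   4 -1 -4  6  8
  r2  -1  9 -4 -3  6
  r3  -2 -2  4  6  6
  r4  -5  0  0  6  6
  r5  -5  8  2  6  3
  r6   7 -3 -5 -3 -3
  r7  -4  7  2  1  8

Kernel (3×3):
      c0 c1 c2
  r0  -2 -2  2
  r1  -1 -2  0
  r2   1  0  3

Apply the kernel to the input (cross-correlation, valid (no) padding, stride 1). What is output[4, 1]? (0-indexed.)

-12

The receptive field on the input at this output position is [0 0 6 / 8 2 6 / -3 -5 -3]. Elementwise product with the kernel and sum: 0·-2 + 0·-2 + 6·2 + 8·-1 + 2·-2 + -3·1 + -3·3.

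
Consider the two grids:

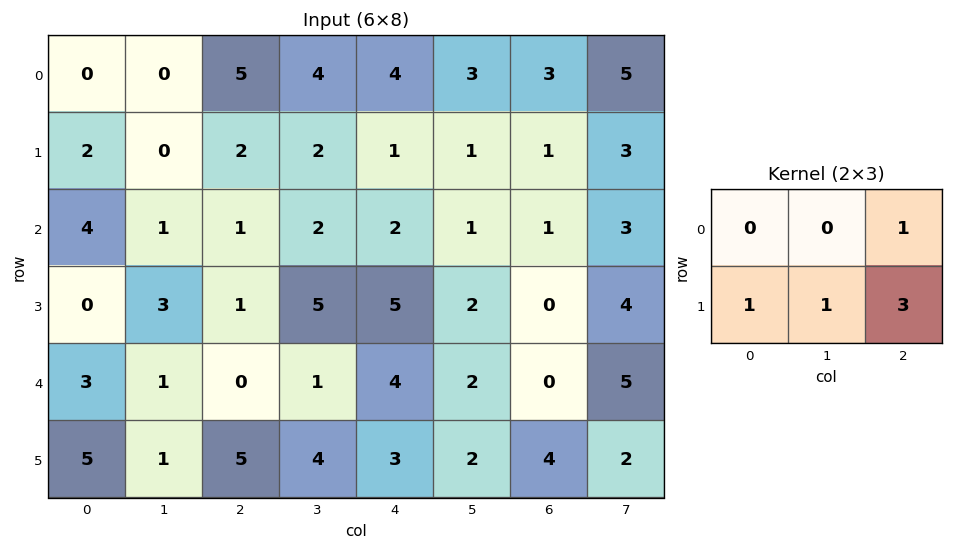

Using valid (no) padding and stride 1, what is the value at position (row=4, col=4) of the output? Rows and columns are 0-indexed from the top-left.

The receptive field on the input at this output position is [4 2 0 / 3 2 4]. Elementwise product with the kernel and sum: 0·1 + 3·1 + 2·1 + 4·3.

17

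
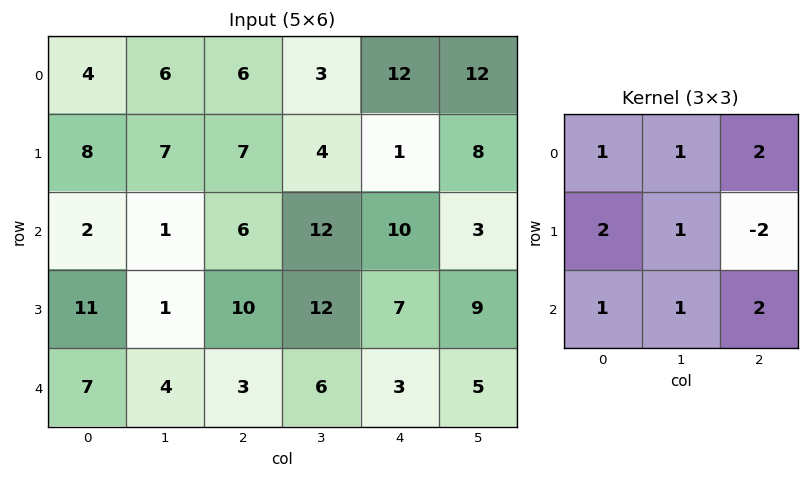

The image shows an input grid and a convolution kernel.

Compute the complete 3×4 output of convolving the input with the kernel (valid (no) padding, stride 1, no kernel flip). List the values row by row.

Output[0,0]: The receptive field on the input at this output position is [4 6 6 / 8 7 7 / 2 1 6]. Elementwise product with the kernel and sum: 4·1 + 6·1 + 6·2 + 8·2 + 7·1 + 7·-2 + 2·1 + 1·1 + 6·2.

46 62 87 60
54 41 53 86
35 38 71 60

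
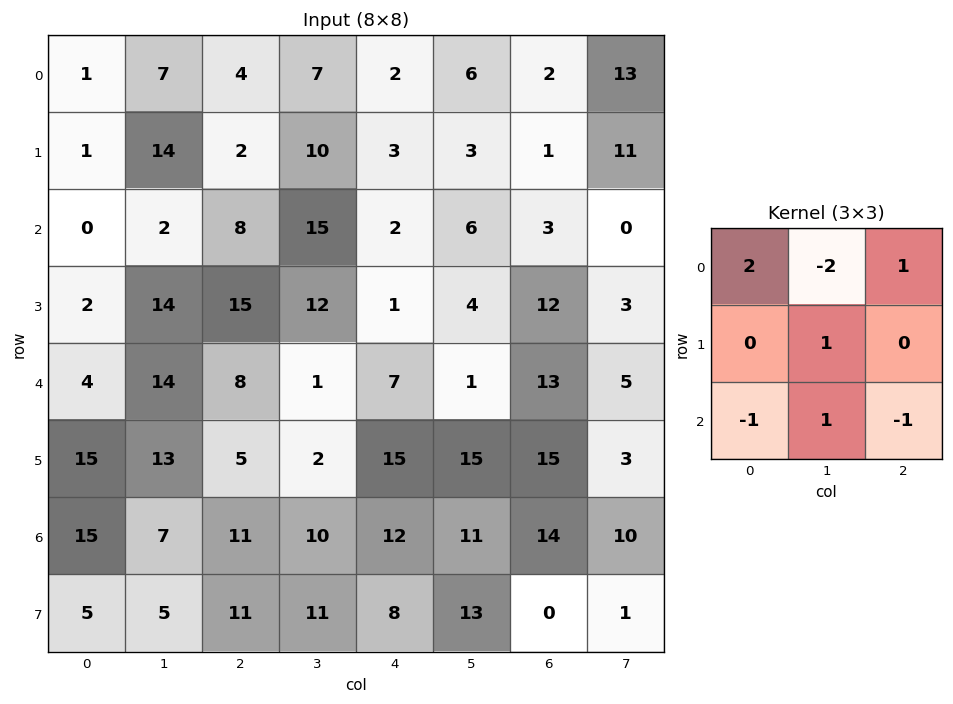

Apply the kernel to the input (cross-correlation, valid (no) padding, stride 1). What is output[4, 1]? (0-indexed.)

12

The receptive field on the input at this output position is [14 8 1 / 13 5 2 / 7 11 10]. Elementwise product with the kernel and sum: 14·2 + 8·-2 + 1·1 + 5·1 + 7·-1 + 11·1 + 10·-1.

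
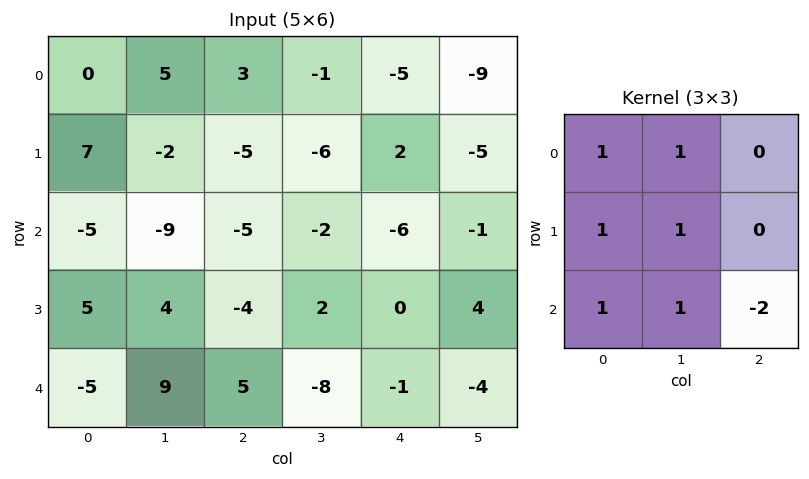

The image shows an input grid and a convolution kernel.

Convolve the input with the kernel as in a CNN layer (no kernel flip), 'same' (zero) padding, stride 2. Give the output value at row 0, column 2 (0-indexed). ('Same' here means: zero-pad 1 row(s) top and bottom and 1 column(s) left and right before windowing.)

The receptive field on the zero-padded input at this output position is [0 0 0 / -1 -5 -9 / -6 2 -5]. Elementwise product with the kernel and sum: 0·1 + 0·1 + -1·1 + -5·1 + -6·1 + 2·1 + -5·-2.

0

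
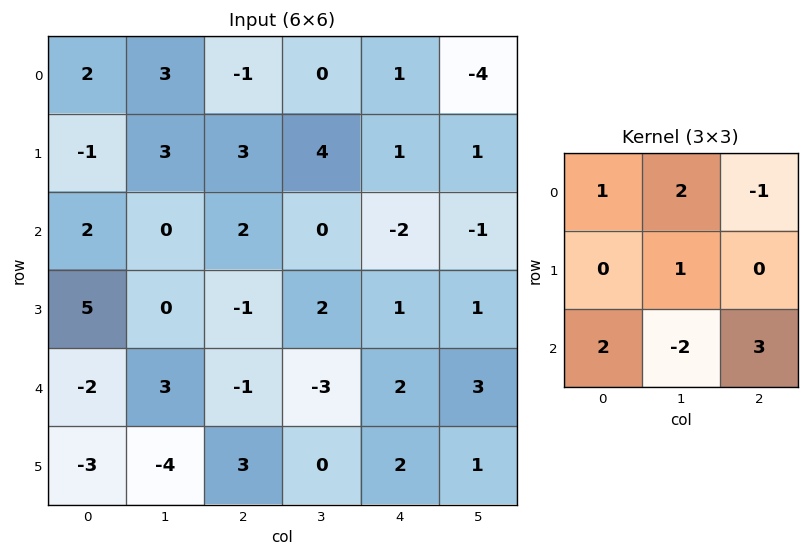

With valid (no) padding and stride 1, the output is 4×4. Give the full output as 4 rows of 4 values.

Output[0,0]: The receptive field on the input at this output position is [2 3 -1 / -1 3 3 / 2 0 2]. Elementwise product with the kernel and sum: 2·1 + 3·2 + -1·-1 + 3·1 + 2·2 + 0·-2 + 2·3.
Output[0,1]: The receptive field on the input at this output position is [3 -1 0 / 3 3 4 / 0 2 0]. Elementwise product with the kernel and sum: 3·1 + -1·2 + 0·-1 + 3·1 + 0·2 + 2·-2 + 0·3.

22 0 0 8
9 15 7 8
-13 2 16 -3
20 -19 11 4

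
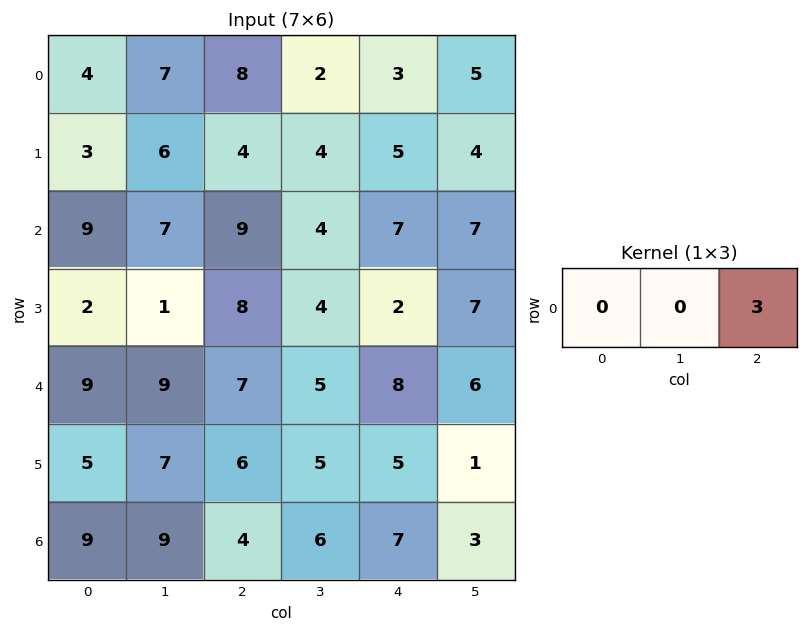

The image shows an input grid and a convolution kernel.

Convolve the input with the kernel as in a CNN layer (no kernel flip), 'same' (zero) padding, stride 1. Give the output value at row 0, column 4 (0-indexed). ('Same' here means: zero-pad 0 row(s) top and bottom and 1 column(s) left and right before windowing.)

15

The receptive field on the zero-padded input at this output position is [2 3 5]. Elementwise product with the kernel and sum: 5·3.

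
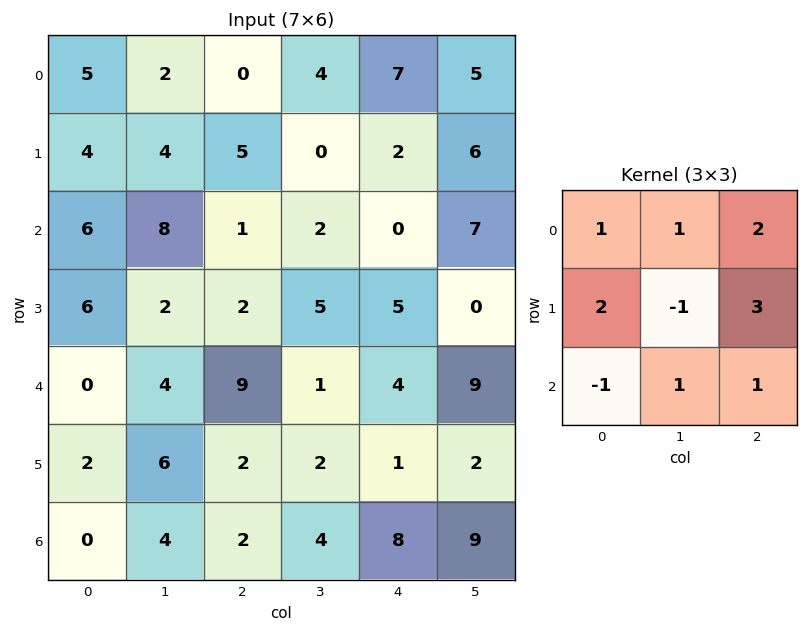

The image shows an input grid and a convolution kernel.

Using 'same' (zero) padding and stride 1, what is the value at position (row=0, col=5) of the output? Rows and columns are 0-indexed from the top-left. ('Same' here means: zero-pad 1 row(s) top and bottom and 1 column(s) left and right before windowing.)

The receptive field on the zero-padded input at this output position is [0 0 0 / 7 5 0 / 2 6 0]. Elementwise product with the kernel and sum: 0·1 + 0·1 + 0·2 + 7·2 + 5·-1 + 0·3 + 2·-1 + 6·1 + 0·1.

13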